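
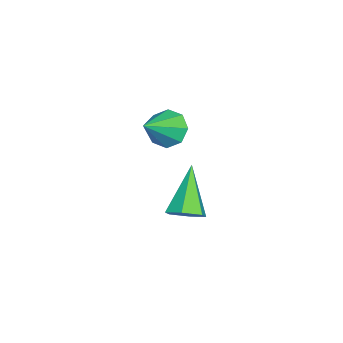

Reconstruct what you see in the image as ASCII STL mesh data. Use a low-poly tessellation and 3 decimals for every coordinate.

solid 
facet normal 0.681 0.089 -0.727
outer loop
vertex 0.112 -1.733 -4.235
vertex -0.406 -1.74 -4.721
vertex -0.189 -1.124 -4.442
endloop
endfacet
facet normal 0.372 0.458 0.807
outer loop
vertex 0.112 -1.733 -4.235
vertex -0.189 -1.124 -4.442
vertex -1.774 -1.92 -3.259
endloop
endfacet
facet normal 0.681 0.089 -0.727
outer loop
vertex -0.189 -1.124 -4.442
vertex -0.406 -1.74 -4.721
vertex -0.707 -1.131 -4.928
endloop
endfacet
facet normal -0.265 0.926 0.269
outer loop
vertex -0.189 -1.124 -4.442
vertex -0.707 -1.131 -4.928
vertex -1.774 -1.92 -3.259
endloop
endfacet
facet normal 0.680 0.089 -0.728
outer loop
vertex -0.707 -1.131 -4.928
vertex -0.406 -1.74 -4.721
vertex -0.924 -1.747 -5.206
endloop
endfacet
facet normal -0.836 0.442 -0.326
outer loop
vertex -0.707 -1.131 -4.928
vertex -0.924 -1.747 -5.206
vertex -1.774 -1.92 -3.259
endloop
endfacet
facet normal 0.680 0.090 -0.728
outer loop
vertex -0.924 -1.747 -5.206
vertex -0.406 -1.74 -4.721
vertex -0.623 -2.356 -5.0
endloop
endfacet
facet normal -0.771 -0.510 -0.382
outer loop
vertex -0.924 -1.747 -5.206
vertex -0.623 -2.356 -5.0
vertex -1.774 -1.92 -3.259
endloop
endfacet
facet normal 0.681 0.089 -0.727
outer loop
vertex -0.623 -2.356 -5.0
vertex -0.406 -1.74 -4.721
vertex -0.105 -2.349 -4.514
endloop
endfacet
facet normal -0.134 -0.979 0.157
outer loop
vertex -0.623 -2.356 -5.0
vertex -0.105 -2.349 -4.514
vertex -1.774 -1.92 -3.259
endloop
endfacet
facet normal 0.681 0.089 -0.727
outer loop
vertex -0.105 -2.349 -4.514
vertex -0.406 -1.74 -4.721
vertex 0.112 -1.733 -4.235
endloop
endfacet
facet normal 0.438 -0.494 0.751
outer loop
vertex -0.105 -2.349 -4.514
vertex 0.112 -1.733 -4.235
vertex -1.774 -1.92 -3.259
endloop
endfacet
facet normal -0.774 0.302 -0.556
outer loop
vertex 0.05 -2.244 -1.224
vertex -0.417 -2.355 -0.634
vertex -0.004 -1.77 -0.891
endloop
endfacet
facet normal 0.896 0.319 -0.308
outer loop
vertex 0.05 -2.244 -1.224
vertex -0.004 -1.77 -0.891
vertex 0.737 -2.805 0.194
endloop
endfacet
facet normal -0.774 0.302 -0.556
outer loop
vertex -0.004 -1.77 -0.891
vertex -0.417 -2.355 -0.634
vertex -0.3 -1.639 -0.408
endloop
endfacet
facet normal 0.670 0.709 0.219
outer loop
vertex -0.004 -1.77 -0.891
vertex -0.3 -1.639 -0.408
vertex 0.737 -2.805 0.194
endloop
endfacet
facet normal -0.774 0.302 -0.556
outer loop
vertex -0.3 -1.639 -0.408
vertex -0.417 -2.355 -0.634
vertex -0.664 -1.926 -0.057
endloop
endfacet
facet normal 0.247 0.609 0.754
outer loop
vertex -0.3 -1.639 -0.408
vertex -0.664 -1.926 -0.057
vertex 0.737 -2.805 0.194
endloop
endfacet
facet normal -0.774 0.302 -0.556
outer loop
vertex -0.664 -1.926 -0.057
vertex -0.417 -2.355 -0.634
vertex -0.883 -2.465 -0.045
endloop
endfacet
facet normal -0.130 0.075 0.989
outer loop
vertex -0.664 -1.926 -0.057
vertex -0.883 -2.465 -0.045
vertex 0.737 -2.805 0.194
endloop
endfacet
facet normal -0.774 0.302 -0.556
outer loop
vertex -0.883 -2.465 -0.045
vertex -0.417 -2.355 -0.634
vertex -0.829 -2.939 -0.378
endloop
endfacet
facet normal -0.236 -0.576 0.782
outer loop
vertex -0.883 -2.465 -0.045
vertex -0.829 -2.939 -0.378
vertex 0.737 -2.805 0.194
endloop
endfacet
facet normal -0.774 0.303 -0.556
outer loop
vertex -0.829 -2.939 -0.378
vertex -0.417 -2.355 -0.634
vertex -0.534 -3.071 -0.861
endloop
endfacet
facet normal -0.011 -0.966 0.257
outer loop
vertex -0.829 -2.939 -0.378
vertex -0.534 -3.071 -0.861
vertex 0.737 -2.805 0.194
endloop
endfacet
facet normal -0.773 0.303 -0.557
outer loop
vertex -0.534 -3.071 -0.861
vertex -0.417 -2.355 -0.634
vertex -0.169 -2.783 -1.211
endloop
endfacet
facet normal 0.414 -0.866 -0.281
outer loop
vertex -0.534 -3.071 -0.861
vertex -0.169 -2.783 -1.211
vertex 0.737 -2.805 0.194
endloop
endfacet
facet normal -0.774 0.301 -0.556
outer loop
vertex -0.169 -2.783 -1.211
vertex -0.417 -2.355 -0.634
vertex 0.05 -2.244 -1.224
endloop
endfacet
facet normal 0.790 -0.333 -0.515
outer loop
vertex -0.169 -2.783 -1.211
vertex 0.05 -2.244 -1.224
vertex 0.737 -2.805 0.194
endloop
endfacet

endsolid


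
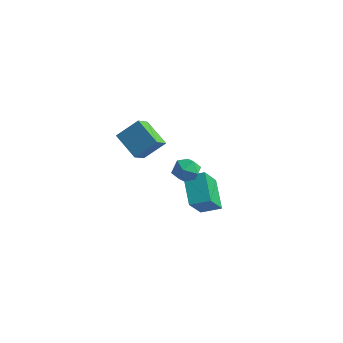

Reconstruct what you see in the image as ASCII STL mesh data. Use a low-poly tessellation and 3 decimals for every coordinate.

solid 
facet normal -0.641 0.361 0.677
outer loop
vertex -3.562 2.265 -2.303
vertex -2.747 3.019 -1.934
vertex -4.235 3.674 -3.692
endloop
endfacet
facet normal -0.697 -0.644 -0.315
outer loop
vertex -2.973 2.961 -5.026
vertex -3.562 2.265 -2.303
vertex -4.235 3.674 -3.692
endloop
endfacet
facet normal -0.641 0.362 0.677
outer loop
vertex -4.235 3.674 -3.692
vertex -2.747 3.019 -1.934
vertex -3.42 4.427 -3.323
endloop
endfacet
facet normal -0.322 0.674 -0.665
outer loop
vertex -3.42 4.427 -3.323
vertex -2.973 2.961 -5.026
vertex -4.235 3.674 -3.692
endloop
endfacet
facet normal 0.322 -0.674 0.665
outer loop
vertex -3.562 2.265 -2.303
vertex -1.485 2.306 -3.268
vertex -2.747 3.019 -1.934
endloop
endfacet
facet normal -0.697 -0.644 -0.315
outer loop
vertex -2.3 1.553 -3.637
vertex -3.562 2.265 -2.303
vertex -2.973 2.961 -5.026
endloop
endfacet
facet normal 0.322 -0.674 0.665
outer loop
vertex -2.3 1.553 -3.637
vertex -1.485 2.306 -3.268
vertex -3.562 2.265 -2.303
endloop
endfacet
facet normal 0.697 0.644 0.315
outer loop
vertex -2.747 3.019 -1.934
vertex -1.485 2.306 -3.268
vertex -3.42 4.427 -3.323
endloop
endfacet
facet normal -0.322 0.674 -0.665
outer loop
vertex -2.158 3.715 -4.657
vertex -2.973 2.961 -5.026
vertex -3.42 4.427 -3.323
endloop
endfacet
facet normal 0.697 0.644 0.316
outer loop
vertex -3.42 4.427 -3.323
vertex -1.485 2.306 -3.268
vertex -2.158 3.715 -4.657
endloop
endfacet
facet normal 0.641 -0.362 -0.677
outer loop
vertex -2.158 3.715 -4.657
vertex -2.3 1.553 -3.637
vertex -2.973 2.961 -5.026
endloop
endfacet
facet normal 0.641 -0.362 -0.677
outer loop
vertex -1.485 2.306 -3.268
vertex -2.3 1.553 -3.637
vertex -2.158 3.715 -4.657
endloop
endfacet
facet normal -0.850 0.525 0.040
outer loop
vertex -2.986 2.161 -1.561
vertex -3.376 1.502 -1.188
vertex -2.989 2.092 -0.712
endloop
endfacet
facet normal -0.282 0.956 0.077
outer loop
vertex -2.986 2.161 -1.561
vertex -2.989 2.092 -0.712
vertex -2.28 2.334 -1.118
endloop
endfacet
facet normal 0.111 0.853 -0.510
outer loop
vertex -2.986 2.161 -1.561
vertex -2.28 2.334 -1.118
vertex -2.229 1.893 -1.845
endloop
endfacet
facet normal -0.214 0.358 -0.909
outer loop
vertex -2.986 2.161 -1.561
vertex -2.229 1.893 -1.845
vertex -2.907 1.378 -1.888
endloop
endfacet
facet normal -0.808 0.156 -0.569
outer loop
vertex -2.986 2.161 -1.561
vertex -2.907 1.378 -1.888
vertex -3.376 1.502 -1.188
endloop
endfacet
facet normal 0.108 0.760 0.641
outer loop
vertex -2.28 2.334 -1.118
vertex -2.989 2.092 -0.712
vertex -2.233 1.782 -0.472
endloop
endfacet
facet normal -0.811 0.062 0.582
outer loop
vertex -2.989 2.092 -0.712
vertex -3.376 1.502 -1.188
vertex -2.911 1.267 -0.515
endloop
endfacet
facet normal -0.743 -0.535 -0.403
outer loop
vertex -3.376 1.502 -1.188
vertex -2.907 1.378 -1.888
vertex -2.86 0.826 -1.242
endloop
endfacet
facet normal 0.218 -0.207 -0.954
outer loop
vertex -2.907 1.378 -1.888
vertex -2.229 1.893 -1.845
vertex -2.151 1.068 -1.648
endloop
endfacet
facet normal 0.744 0.593 -0.307
outer loop
vertex -2.229 1.893 -1.845
vertex -2.28 2.334 -1.118
vertex -1.764 1.658 -1.172
endloop
endfacet
facet normal 0.214 -0.358 0.909
outer loop
vertex -2.154 0.999 -0.799
vertex -2.233 1.782 -0.472
vertex -2.911 1.267 -0.515
endloop
endfacet
facet normal -0.111 -0.853 0.510
outer loop
vertex -2.154 0.999 -0.799
vertex -2.911 1.267 -0.515
vertex -2.86 0.826 -1.242
endloop
endfacet
facet normal 0.282 -0.956 -0.077
outer loop
vertex -2.154 0.999 -0.799
vertex -2.86 0.826 -1.242
vertex -2.151 1.068 -1.648
endloop
endfacet
facet normal 0.850 -0.525 -0.040
outer loop
vertex -2.154 0.999 -0.799
vertex -2.151 1.068 -1.648
vertex -1.764 1.658 -1.172
endloop
endfacet
facet normal 0.808 -0.156 0.569
outer loop
vertex -2.154 0.999 -0.799
vertex -1.764 1.658 -1.172
vertex -2.233 1.782 -0.472
endloop
endfacet
facet normal -0.218 0.207 0.954
outer loop
vertex -2.911 1.267 -0.515
vertex -2.233 1.782 -0.472
vertex -2.989 2.092 -0.712
endloop
endfacet
facet normal -0.744 -0.593 0.307
outer loop
vertex -2.86 0.826 -1.242
vertex -2.911 1.267 -0.515
vertex -3.376 1.502 -1.188
endloop
endfacet
facet normal -0.108 -0.760 -0.641
outer loop
vertex -2.151 1.068 -1.648
vertex -2.86 0.826 -1.242
vertex -2.907 1.378 -1.888
endloop
endfacet
facet normal 0.811 -0.062 -0.582
outer loop
vertex -1.764 1.658 -1.172
vertex -2.151 1.068 -1.648
vertex -2.229 1.893 -1.845
endloop
endfacet
facet normal 0.743 0.535 0.403
outer loop
vertex -2.233 1.782 -0.472
vertex -1.764 1.658 -1.172
vertex -2.28 2.334 -1.118
endloop
endfacet
facet normal -0.465 -0.560 -0.686
outer loop
vertex -1.736 -2.517 1.514
vertex -3.162 -2.511 2.475
vertex -2.059 -1.655 1.029
endloop
endfacet
facet normal 0.830 -0.003 -0.558
outer loop
vertex -1.358 -0.809 2.065
vertex -1.736 -2.517 1.514
vertex -2.059 -1.655 1.029
endloop
endfacet
facet normal -0.465 -0.560 -0.686
outer loop
vertex -2.059 -1.655 1.029
vertex -3.162 -2.511 2.475
vertex -3.485 -1.649 1.99
endloop
endfacet
facet normal -0.311 0.828 -0.466
outer loop
vertex -3.485 -1.649 1.99
vertex -1.358 -0.809 2.065
vertex -2.059 -1.655 1.029
endloop
endfacet
facet normal 0.311 -0.828 0.466
outer loop
vertex -1.736 -2.517 1.514
vertex -2.461 -1.665 3.511
vertex -3.162 -2.511 2.475
endloop
endfacet
facet normal 0.830 -0.003 -0.558
outer loop
vertex -1.035 -1.671 2.55
vertex -1.736 -2.517 1.514
vertex -1.358 -0.809 2.065
endloop
endfacet
facet normal 0.311 -0.828 0.466
outer loop
vertex -1.035 -1.671 2.55
vertex -2.461 -1.665 3.511
vertex -1.736 -2.517 1.514
endloop
endfacet
facet normal -0.830 0.003 0.558
outer loop
vertex -3.162 -2.511 2.475
vertex -2.461 -1.665 3.511
vertex -3.485 -1.649 1.99
endloop
endfacet
facet normal -0.311 0.828 -0.466
outer loop
vertex -2.784 -0.803 3.026
vertex -1.358 -0.809 2.065
vertex -3.485 -1.649 1.99
endloop
endfacet
facet normal -0.830 0.003 0.558
outer loop
vertex -3.485 -1.649 1.99
vertex -2.461 -1.665 3.511
vertex -2.784 -0.803 3.026
endloop
endfacet
facet normal 0.465 0.560 0.686
outer loop
vertex -2.784 -0.803 3.026
vertex -1.035 -1.671 2.55
vertex -1.358 -0.809 2.065
endloop
endfacet
facet normal 0.465 0.560 0.686
outer loop
vertex -2.461 -1.665 3.511
vertex -1.035 -1.671 2.55
vertex -2.784 -0.803 3.026
endloop
endfacet

endsolid


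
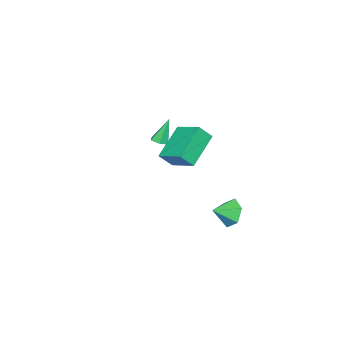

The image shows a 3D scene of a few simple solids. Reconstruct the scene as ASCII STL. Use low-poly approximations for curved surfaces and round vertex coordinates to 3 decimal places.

solid 
facet normal 0.350 -0.151 -0.925
outer loop
vertex -1.515 -3.304 0.794
vertex -1.941 -3.041 0.59
vertex -1.491 -2.77 0.716
endloop
endfacet
facet normal 0.801 0.051 0.597
outer loop
vertex -1.515 -3.304 0.794
vertex -1.491 -2.77 0.716
vertex -2.499 -2.799 2.07
endloop
endfacet
facet normal 0.350 -0.151 -0.925
outer loop
vertex -1.491 -2.77 0.716
vertex -1.941 -3.041 0.59
vertex -1.917 -2.508 0.512
endloop
endfacet
facet normal 0.388 0.869 0.307
outer loop
vertex -1.491 -2.77 0.716
vertex -1.917 -2.508 0.512
vertex -2.499 -2.799 2.07
endloop
endfacet
facet normal 0.351 -0.151 -0.924
outer loop
vertex -1.917 -2.508 0.512
vertex -1.941 -3.041 0.59
vertex -2.366 -2.779 0.386
endloop
endfacet
facet normal -0.510 0.859 -0.030
outer loop
vertex -1.917 -2.508 0.512
vertex -2.366 -2.779 0.386
vertex -2.499 -2.799 2.07
endloop
endfacet
facet normal 0.350 -0.152 -0.924
outer loop
vertex -2.366 -2.779 0.386
vertex -1.941 -3.041 0.59
vertex -2.39 -3.313 0.465
endloop
endfacet
facet normal -0.996 0.033 -0.078
outer loop
vertex -2.366 -2.779 0.386
vertex -2.39 -3.313 0.465
vertex -2.499 -2.799 2.07
endloop
endfacet
facet normal 0.350 -0.152 -0.924
outer loop
vertex -2.39 -3.313 0.465
vertex -1.941 -3.041 0.59
vertex -1.965 -3.575 0.669
endloop
endfacet
facet normal -0.584 -0.783 0.211
outer loop
vertex -2.39 -3.313 0.465
vertex -1.965 -3.575 0.669
vertex -2.499 -2.799 2.07
endloop
endfacet
facet normal 0.349 -0.152 -0.925
outer loop
vertex -1.965 -3.575 0.669
vertex -1.941 -3.041 0.59
vertex -1.515 -3.304 0.794
endloop
endfacet
facet normal 0.314 -0.775 0.549
outer loop
vertex -1.965 -3.575 0.669
vertex -1.515 -3.304 0.794
vertex -2.499 -2.799 2.07
endloop
endfacet
facet normal -0.762 0.495 -0.417
outer loop
vertex -0.382 2.026 -3.465
vertex -0.856 1.979 -2.654
vertex -0.288 2.709 -2.826
endloop
endfacet
facet normal 0.960 0.108 -0.257
outer loop
vertex -0.382 2.026 -3.465
vertex -0.288 2.709 -2.826
vertex 0.036 1.401 -2.166
endloop
endfacet
facet normal -0.762 0.495 -0.417
outer loop
vertex -0.288 2.709 -2.826
vertex -0.856 1.979 -2.654
vertex -0.762 2.663 -2.015
endloop
endfacet
facet normal 0.769 0.429 0.474
outer loop
vertex -0.288 2.709 -2.826
vertex -0.762 2.663 -2.015
vertex 0.036 1.401 -2.166
endloop
endfacet
facet normal -0.762 0.495 -0.417
outer loop
vertex -0.762 2.663 -2.015
vertex -0.856 1.979 -2.654
vertex -1.33 1.933 -1.843
endloop
endfacet
facet normal 0.244 0.038 0.969
outer loop
vertex -0.762 2.663 -2.015
vertex -1.33 1.933 -1.843
vertex 0.036 1.401 -2.166
endloop
endfacet
facet normal -0.762 0.494 -0.418
outer loop
vertex -1.33 1.933 -1.843
vertex -0.856 1.979 -2.654
vertex -1.423 1.25 -2.482
endloop
endfacet
facet normal -0.089 -0.674 0.733
outer loop
vertex -1.33 1.933 -1.843
vertex -1.423 1.25 -2.482
vertex 0.036 1.401 -2.166
endloop
endfacet
facet normal -0.763 0.495 -0.417
outer loop
vertex -1.423 1.25 -2.482
vertex -0.856 1.979 -2.654
vertex -0.95 1.296 -3.293
endloop
endfacet
facet normal 0.102 -0.995 0.003
outer loop
vertex -1.423 1.25 -2.482
vertex -0.95 1.296 -3.293
vertex 0.036 1.401 -2.166
endloop
endfacet
facet normal -0.762 0.495 -0.417
outer loop
vertex -0.95 1.296 -3.293
vertex -0.856 1.979 -2.654
vertex -0.382 2.026 -3.465
endloop
endfacet
facet normal 0.627 -0.604 -0.492
outer loop
vertex -0.95 1.296 -3.293
vertex -0.382 2.026 -3.465
vertex 0.036 1.401 -2.166
endloop
endfacet
facet normal -0.492 0.457 -0.741
outer loop
vertex 1.408 2.171 4.283
vertex 3.199 2.2 3.113
vertex 1.01 0.695 3.636
endloop
endfacet
facet normal -0.837 -0.014 0.546
outer loop
vertex 1.521 0.22 4.407
vertex 1.408 2.171 4.283
vertex 1.01 0.695 3.636
endloop
endfacet
facet normal -0.492 0.457 -0.741
outer loop
vertex 1.01 0.695 3.636
vertex 3.199 2.2 3.113
vertex 2.801 0.724 2.466
endloop
endfacet
facet normal -0.240 -0.889 -0.389
outer loop
vertex 2.801 0.724 2.466
vertex 1.521 0.22 4.407
vertex 1.01 0.695 3.636
endloop
endfacet
facet normal 0.240 0.889 0.389
outer loop
vertex 1.408 2.171 4.283
vertex 3.71 1.725 3.884
vertex 3.199 2.2 3.113
endloop
endfacet
facet normal -0.837 -0.014 0.546
outer loop
vertex 1.919 1.696 5.054
vertex 1.408 2.171 4.283
vertex 1.521 0.22 4.407
endloop
endfacet
facet normal 0.240 0.889 0.389
outer loop
vertex 1.919 1.696 5.054
vertex 3.71 1.725 3.884
vertex 1.408 2.171 4.283
endloop
endfacet
facet normal 0.837 0.014 -0.546
outer loop
vertex 3.199 2.2 3.113
vertex 3.71 1.725 3.884
vertex 2.801 0.724 2.466
endloop
endfacet
facet normal -0.240 -0.889 -0.389
outer loop
vertex 3.312 0.249 3.237
vertex 1.521 0.22 4.407
vertex 2.801 0.724 2.466
endloop
endfacet
facet normal 0.837 0.014 -0.546
outer loop
vertex 2.801 0.724 2.466
vertex 3.71 1.725 3.884
vertex 3.312 0.249 3.237
endloop
endfacet
facet normal 0.492 -0.457 0.741
outer loop
vertex 3.312 0.249 3.237
vertex 1.919 1.696 5.054
vertex 1.521 0.22 4.407
endloop
endfacet
facet normal 0.492 -0.457 0.741
outer loop
vertex 3.71 1.725 3.884
vertex 1.919 1.696 5.054
vertex 3.312 0.249 3.237
endloop
endfacet

endsolid


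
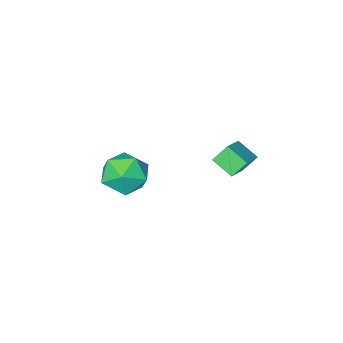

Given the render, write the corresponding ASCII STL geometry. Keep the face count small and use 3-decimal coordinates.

solid 
facet normal -0.716 -0.517 -0.468
outer loop
vertex 0.776 1.69 1.616
vertex 0.499 2.465 1.184
vertex 1.281 1.535 1.015
endloop
endfacet
facet normal 0.298 -0.834 0.465
outer loop
vertex 2.141 2.155 1.576
vertex 0.776 1.69 1.616
vertex 1.281 1.535 1.015
endloop
endfacet
facet normal -0.717 -0.517 -0.468
outer loop
vertex 1.281 1.535 1.015
vertex 0.499 2.465 1.184
vertex 1.004 2.31 0.582
endloop
endfacet
facet normal 0.630 -0.195 -0.751
outer loop
vertex 1.004 2.31 0.582
vertex 2.141 2.155 1.576
vertex 1.281 1.535 1.015
endloop
endfacet
facet normal -0.630 0.194 0.752
outer loop
vertex 0.776 1.69 1.616
vertex 1.359 3.085 1.745
vertex 0.499 2.465 1.184
endloop
endfacet
facet normal 0.298 -0.834 0.464
outer loop
vertex 1.636 2.31 2.178
vertex 0.776 1.69 1.616
vertex 2.141 2.155 1.576
endloop
endfacet
facet normal -0.631 0.194 0.751
outer loop
vertex 1.636 2.31 2.178
vertex 1.359 3.085 1.745
vertex 0.776 1.69 1.616
endloop
endfacet
facet normal -0.298 0.834 -0.465
outer loop
vertex 0.499 2.465 1.184
vertex 1.359 3.085 1.745
vertex 1.004 2.31 0.582
endloop
endfacet
facet normal 0.631 -0.194 -0.752
outer loop
vertex 1.864 2.93 1.144
vertex 2.141 2.155 1.576
vertex 1.004 2.31 0.582
endloop
endfacet
facet normal -0.297 0.834 -0.465
outer loop
vertex 1.004 2.31 0.582
vertex 1.359 3.085 1.745
vertex 1.864 2.93 1.144
endloop
endfacet
facet normal 0.717 0.517 0.468
outer loop
vertex 1.864 2.93 1.144
vertex 1.636 2.31 2.178
vertex 2.141 2.155 1.576
endloop
endfacet
facet normal 0.716 0.518 0.468
outer loop
vertex 1.359 3.085 1.745
vertex 1.636 2.31 2.178
vertex 1.864 2.93 1.144
endloop
endfacet
facet normal -0.734 0.482 0.478
outer loop
vertex 2.811 -1.001 -1.638
vertex 2.245 -1.836 -1.665
vertex 2.863 -1.669 -0.884
endloop
endfacet
facet normal -0.095 0.742 0.664
outer loop
vertex 2.811 -1.001 -1.638
vertex 2.863 -1.669 -0.884
vertex 3.706 -1.243 -1.239
endloop
endfacet
facet normal 0.230 0.970 0.072
outer loop
vertex 2.811 -1.001 -1.638
vertex 3.706 -1.243 -1.239
vertex 3.61 -1.146 -2.239
endloop
endfacet
facet normal -0.207 0.852 -0.480
outer loop
vertex 2.811 -1.001 -1.638
vertex 3.61 -1.146 -2.239
vertex 2.707 -1.513 -2.502
endloop
endfacet
facet normal -0.802 0.551 -0.230
outer loop
vertex 2.811 -1.001 -1.638
vertex 2.707 -1.513 -2.502
vertex 2.245 -1.836 -1.665
endloop
endfacet
facet normal 0.289 0.206 0.935
outer loop
vertex 3.706 -1.243 -1.239
vertex 2.863 -1.669 -0.884
vertex 3.693 -2.227 -1.018
endloop
endfacet
facet normal -0.743 -0.213 0.634
outer loop
vertex 2.863 -1.669 -0.884
vertex 2.245 -1.836 -1.665
vertex 2.79 -2.594 -1.281
endloop
endfacet
facet normal -0.853 -0.103 -0.511
outer loop
vertex 2.245 -1.836 -1.665
vertex 2.707 -1.513 -2.502
vertex 2.694 -2.497 -2.281
endloop
endfacet
facet normal 0.111 0.385 -0.916
outer loop
vertex 2.707 -1.513 -2.502
vertex 3.61 -1.146 -2.239
vertex 3.537 -2.071 -2.636
endloop
endfacet
facet normal 0.817 0.576 -0.023
outer loop
vertex 3.61 -1.146 -2.239
vertex 3.706 -1.243 -1.239
vertex 4.155 -1.904 -1.855
endloop
endfacet
facet normal 0.207 -0.852 0.480
outer loop
vertex 3.589 -2.739 -1.882
vertex 3.693 -2.227 -1.018
vertex 2.79 -2.594 -1.281
endloop
endfacet
facet normal -0.230 -0.970 -0.072
outer loop
vertex 3.589 -2.739 -1.882
vertex 2.79 -2.594 -1.281
vertex 2.694 -2.497 -2.281
endloop
endfacet
facet normal 0.095 -0.742 -0.664
outer loop
vertex 3.589 -2.739 -1.882
vertex 2.694 -2.497 -2.281
vertex 3.537 -2.071 -2.636
endloop
endfacet
facet normal 0.734 -0.482 -0.478
outer loop
vertex 3.589 -2.739 -1.882
vertex 3.537 -2.071 -2.636
vertex 4.155 -1.904 -1.855
endloop
endfacet
facet normal 0.802 -0.551 0.230
outer loop
vertex 3.589 -2.739 -1.882
vertex 4.155 -1.904 -1.855
vertex 3.693 -2.227 -1.018
endloop
endfacet
facet normal -0.111 -0.385 0.916
outer loop
vertex 2.79 -2.594 -1.281
vertex 3.693 -2.227 -1.018
vertex 2.863 -1.669 -0.884
endloop
endfacet
facet normal -0.817 -0.576 0.023
outer loop
vertex 2.694 -2.497 -2.281
vertex 2.79 -2.594 -1.281
vertex 2.245 -1.836 -1.665
endloop
endfacet
facet normal -0.289 -0.206 -0.935
outer loop
vertex 3.537 -2.071 -2.636
vertex 2.694 -2.497 -2.281
vertex 2.707 -1.513 -2.502
endloop
endfacet
facet normal 0.743 0.213 -0.634
outer loop
vertex 4.155 -1.904 -1.855
vertex 3.537 -2.071 -2.636
vertex 3.61 -1.146 -2.239
endloop
endfacet
facet normal 0.853 0.103 0.511
outer loop
vertex 3.693 -2.227 -1.018
vertex 4.155 -1.904 -1.855
vertex 3.706 -1.243 -1.239
endloop
endfacet

endsolid


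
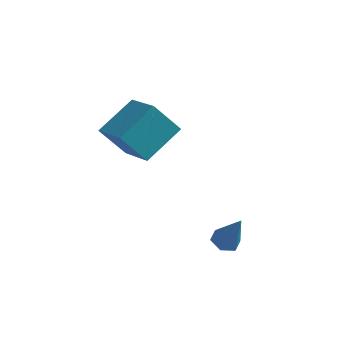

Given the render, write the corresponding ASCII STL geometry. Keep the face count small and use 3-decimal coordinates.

solid 
facet normal -0.708 0.606 -0.363
outer loop
vertex -3.771 -0.214 2.537
vertex -2.74 0.165 1.161
vertex -4.605 -1.83 1.466
endloop
endfacet
facet normal -0.586 -0.215 0.781
outer loop
vertex -3.14 -3.085 2.219
vertex -3.771 -0.214 2.537
vertex -4.605 -1.83 1.466
endloop
endfacet
facet normal -0.708 0.606 -0.364
outer loop
vertex -4.605 -1.83 1.466
vertex -2.74 0.165 1.161
vertex -3.574 -1.451 0.091
endloop
endfacet
facet normal -0.395 -0.766 -0.507
outer loop
vertex -3.574 -1.451 0.091
vertex -3.14 -3.085 2.219
vertex -4.605 -1.83 1.466
endloop
endfacet
facet normal 0.395 0.766 0.507
outer loop
vertex -3.771 -0.214 2.537
vertex -1.275 -1.09 1.914
vertex -2.74 0.165 1.161
endloop
endfacet
facet normal -0.586 -0.215 0.782
outer loop
vertex -2.306 -1.469 3.289
vertex -3.771 -0.214 2.537
vertex -3.14 -3.085 2.219
endloop
endfacet
facet normal 0.395 0.766 0.507
outer loop
vertex -2.306 -1.469 3.289
vertex -1.275 -1.09 1.914
vertex -3.771 -0.214 2.537
endloop
endfacet
facet normal 0.586 0.215 -0.781
outer loop
vertex -2.74 0.165 1.161
vertex -1.275 -1.09 1.914
vertex -3.574 -1.451 0.091
endloop
endfacet
facet normal -0.396 -0.766 -0.507
outer loop
vertex -2.109 -2.706 0.843
vertex -3.14 -3.085 2.219
vertex -3.574 -1.451 0.091
endloop
endfacet
facet normal 0.586 0.216 -0.781
outer loop
vertex -3.574 -1.451 0.091
vertex -1.275 -1.09 1.914
vertex -2.109 -2.706 0.843
endloop
endfacet
facet normal 0.708 -0.606 0.363
outer loop
vertex -2.109 -2.706 0.843
vertex -2.306 -1.469 3.289
vertex -3.14 -3.085 2.219
endloop
endfacet
facet normal 0.708 -0.606 0.363
outer loop
vertex -1.275 -1.09 1.914
vertex -2.306 -1.469 3.289
vertex -2.109 -2.706 0.843
endloop
endfacet
facet normal -0.411 0.139 -0.901
outer loop
vertex 1.748 -2.853 -3.554
vertex 1.216 -2.584 -3.27
vertex 1.727 -2.203 -3.444
endloop
endfacet
facet normal 0.992 0.051 -0.112
outer loop
vertex 1.748 -2.853 -3.554
vertex 1.727 -2.203 -3.444
vertex 1.964 -2.836 -1.63
endloop
endfacet
facet normal -0.411 0.139 -0.901
outer loop
vertex 1.727 -2.203 -3.444
vertex 1.216 -2.584 -3.27
vertex 1.195 -1.934 -3.16
endloop
endfacet
facet normal 0.530 0.820 0.217
outer loop
vertex 1.727 -2.203 -3.444
vertex 1.195 -1.934 -3.16
vertex 1.964 -2.836 -1.63
endloop
endfacet
facet normal -0.410 0.139 -0.901
outer loop
vertex 1.195 -1.934 -3.16
vertex 1.216 -2.584 -3.27
vertex 0.685 -2.315 -2.987
endloop
endfacet
facet normal -0.339 0.726 0.598
outer loop
vertex 1.195 -1.934 -3.16
vertex 0.685 -2.315 -2.987
vertex 1.964 -2.836 -1.63
endloop
endfacet
facet normal -0.411 0.138 -0.901
outer loop
vertex 0.685 -2.315 -2.987
vertex 1.216 -2.584 -3.27
vertex 0.706 -2.965 -3.096
endloop
endfacet
facet normal -0.746 -0.133 0.652
outer loop
vertex 0.685 -2.315 -2.987
vertex 0.706 -2.965 -3.096
vertex 1.964 -2.836 -1.63
endloop
endfacet
facet normal -0.411 0.139 -0.901
outer loop
vertex 0.706 -2.965 -3.096
vertex 1.216 -2.584 -3.27
vertex 1.238 -3.234 -3.38
endloop
endfacet
facet normal -0.284 -0.903 0.323
outer loop
vertex 0.706 -2.965 -3.096
vertex 1.238 -3.234 -3.38
vertex 1.964 -2.836 -1.63
endloop
endfacet
facet normal -0.411 0.139 -0.901
outer loop
vertex 1.238 -3.234 -3.38
vertex 1.216 -2.584 -3.27
vertex 1.748 -2.853 -3.554
endloop
endfacet
facet normal 0.585 -0.809 -0.058
outer loop
vertex 1.238 -3.234 -3.38
vertex 1.748 -2.853 -3.554
vertex 1.964 -2.836 -1.63
endloop
endfacet

endsolid


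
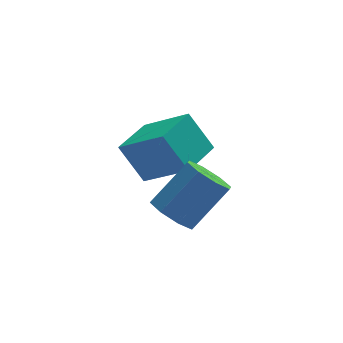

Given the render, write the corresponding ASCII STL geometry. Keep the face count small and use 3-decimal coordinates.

solid 
facet normal -0.714 -0.700 -0.001
outer loop
vertex -0.511 -0.808 3.91
vertex -1.174 -0.134 5.238
vertex -1.679 0.385 2.721
endloop
endfacet
facet normal 0.406 -0.414 -0.815
outer loop
vertex -0.486 1.554 2.722
vertex -0.511 -0.808 3.91
vertex -1.679 0.385 2.721
endloop
endfacet
facet normal -0.714 -0.700 -0.001
outer loop
vertex -1.679 0.385 2.721
vertex -1.174 -0.134 5.238
vertex -2.342 1.06 4.048
endloop
endfacet
facet normal -0.570 0.582 -0.581
outer loop
vertex -2.342 1.06 4.048
vertex -0.486 1.554 2.722
vertex -1.679 0.385 2.721
endloop
endfacet
facet normal 0.570 -0.582 0.580
outer loop
vertex -0.511 -0.808 3.91
vertex 0.019 1.035 5.239
vertex -1.174 -0.134 5.238
endloop
endfacet
facet normal 0.407 -0.414 -0.814
outer loop
vertex 0.682 0.36 3.912
vertex -0.511 -0.808 3.91
vertex -0.486 1.554 2.722
endloop
endfacet
facet normal 0.569 -0.582 0.581
outer loop
vertex 0.682 0.36 3.912
vertex 0.019 1.035 5.239
vertex -0.511 -0.808 3.91
endloop
endfacet
facet normal -0.406 0.414 0.814
outer loop
vertex -1.174 -0.134 5.238
vertex 0.019 1.035 5.239
vertex -2.342 1.06 4.048
endloop
endfacet
facet normal -0.569 0.583 -0.580
outer loop
vertex -1.149 2.228 4.05
vertex -0.486 1.554 2.722
vertex -2.342 1.06 4.048
endloop
endfacet
facet normal -0.407 0.414 0.815
outer loop
vertex -2.342 1.06 4.048
vertex 0.019 1.035 5.239
vertex -1.149 2.228 4.05
endloop
endfacet
facet normal 0.714 0.700 0.001
outer loop
vertex -1.149 2.228 4.05
vertex 0.682 0.36 3.912
vertex -0.486 1.554 2.722
endloop
endfacet
facet normal 0.714 0.700 0.001
outer loop
vertex 0.019 1.035 5.239
vertex 0.682 0.36 3.912
vertex -1.149 2.228 4.05
endloop
endfacet
facet normal -0.684 -0.193 -0.704
outer loop
vertex -0.996 -1.833 2.537
vertex -1.486 -2.275 3.134
vertex -1.441 -1.43 2.859
endloop
endfacet
facet normal 0.325 0.783 -0.530
outer loop
vertex -0.996 -1.833 2.537
vertex -1.441 -1.43 2.859
vertex 0.316 -1.463 3.889
endloop
endfacet
facet normal 0.325 0.783 -0.530
outer loop
vertex 0.316 -1.463 3.889
vertex -1.441 -1.43 2.859
vertex -0.129 -1.06 4.211
endloop
endfacet
facet normal 0.684 0.193 0.704
outer loop
vertex 0.316 -1.463 3.889
vertex -0.129 -1.06 4.211
vertex -0.174 -1.905 4.486
endloop
endfacet
facet normal -0.683 -0.193 -0.704
outer loop
vertex -1.441 -1.43 2.859
vertex -1.486 -2.275 3.134
vertex -1.913 -1.522 3.342
endloop
endfacet
facet normal -0.232 0.972 -0.041
outer loop
vertex -1.441 -1.43 2.859
vertex -1.913 -1.522 3.342
vertex -0.129 -1.06 4.211
endloop
endfacet
facet normal -0.232 0.972 -0.041
outer loop
vertex -0.129 -1.06 4.211
vertex -1.913 -1.522 3.342
vertex -0.6 -1.152 4.694
endloop
endfacet
facet normal 0.684 0.193 0.704
outer loop
vertex -0.129 -1.06 4.211
vertex -0.6 -1.152 4.694
vertex -0.174 -1.905 4.486
endloop
endfacet
facet normal -0.684 -0.193 -0.704
outer loop
vertex -1.913 -1.522 3.342
vertex -1.486 -2.275 3.134
vertex -2.134 -2.055 3.703
endloop
endfacet
facet normal -0.653 0.591 0.473
outer loop
vertex -1.913 -1.522 3.342
vertex -2.134 -2.055 3.703
vertex -0.6 -1.152 4.694
endloop
endfacet
facet normal -0.653 0.592 0.472
outer loop
vertex -0.6 -1.152 4.694
vertex -2.134 -2.055 3.703
vertex -0.822 -1.685 5.055
endloop
endfacet
facet normal 0.684 0.192 0.704
outer loop
vertex -0.6 -1.152 4.694
vertex -0.822 -1.685 5.055
vertex -0.174 -1.905 4.486
endloop
endfacet
facet normal -0.684 -0.193 -0.704
outer loop
vertex -2.134 -2.055 3.703
vertex -1.486 -2.275 3.134
vertex -1.976 -2.717 3.731
endloop
endfacet
facet normal -0.692 -0.135 0.709
outer loop
vertex -2.134 -2.055 3.703
vertex -1.976 -2.717 3.731
vertex -0.822 -1.685 5.055
endloop
endfacet
facet normal -0.692 -0.135 0.709
outer loop
vertex -0.822 -1.685 5.055
vertex -1.976 -2.717 3.731
vertex -0.664 -2.347 5.083
endloop
endfacet
facet normal 0.684 0.193 0.704
outer loop
vertex -0.822 -1.685 5.055
vertex -0.664 -2.347 5.083
vertex -0.174 -1.905 4.486
endloop
endfacet
facet normal -0.684 -0.193 -0.704
outer loop
vertex -1.976 -2.717 3.731
vertex -1.486 -2.275 3.134
vertex -1.531 -3.12 3.409
endloop
endfacet
facet normal -0.325 -0.783 0.530
outer loop
vertex -1.976 -2.717 3.731
vertex -1.531 -3.12 3.409
vertex -0.664 -2.347 5.083
endloop
endfacet
facet normal -0.325 -0.783 0.530
outer loop
vertex -0.664 -2.347 5.083
vertex -1.531 -3.12 3.409
vertex -0.219 -2.75 4.761
endloop
endfacet
facet normal 0.684 0.193 0.704
outer loop
vertex -0.664 -2.347 5.083
vertex -0.219 -2.75 4.761
vertex -0.174 -1.905 4.486
endloop
endfacet
facet normal -0.684 -0.193 -0.704
outer loop
vertex -1.531 -3.12 3.409
vertex -1.486 -2.275 3.134
vertex -1.06 -3.028 2.926
endloop
endfacet
facet normal 0.232 -0.972 0.041
outer loop
vertex -1.531 -3.12 3.409
vertex -1.06 -3.028 2.926
vertex -0.219 -2.75 4.761
endloop
endfacet
facet normal 0.232 -0.972 0.041
outer loop
vertex -0.219 -2.75 4.761
vertex -1.06 -3.028 2.926
vertex 0.253 -2.658 4.278
endloop
endfacet
facet normal 0.683 0.193 0.704
outer loop
vertex -0.219 -2.75 4.761
vertex 0.253 -2.658 4.278
vertex -0.174 -1.905 4.486
endloop
endfacet
facet normal -0.684 -0.192 -0.704
outer loop
vertex -1.06 -3.028 2.926
vertex -1.486 -2.275 3.134
vertex -0.838 -2.495 2.565
endloop
endfacet
facet normal 0.653 -0.592 -0.472
outer loop
vertex -1.06 -3.028 2.926
vertex -0.838 -2.495 2.565
vertex 0.253 -2.658 4.278
endloop
endfacet
facet normal 0.654 -0.591 -0.473
outer loop
vertex 0.253 -2.658 4.278
vertex -0.838 -2.495 2.565
vertex 0.474 -2.125 3.917
endloop
endfacet
facet normal 0.684 0.193 0.704
outer loop
vertex 0.253 -2.658 4.278
vertex 0.474 -2.125 3.917
vertex -0.174 -1.905 4.486
endloop
endfacet
facet normal -0.684 -0.193 -0.704
outer loop
vertex -0.838 -2.495 2.565
vertex -1.486 -2.275 3.134
vertex -0.996 -1.833 2.537
endloop
endfacet
facet normal 0.692 0.135 -0.709
outer loop
vertex -0.838 -2.495 2.565
vertex -0.996 -1.833 2.537
vertex 0.474 -2.125 3.917
endloop
endfacet
facet normal 0.692 0.135 -0.709
outer loop
vertex 0.474 -2.125 3.917
vertex -0.996 -1.833 2.537
vertex 0.316 -1.463 3.889
endloop
endfacet
facet normal 0.684 0.193 0.704
outer loop
vertex 0.474 -2.125 3.917
vertex 0.316 -1.463 3.889
vertex -0.174 -1.905 4.486
endloop
endfacet

endsolid


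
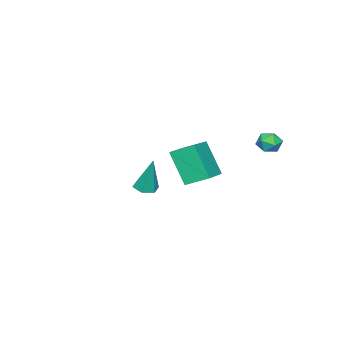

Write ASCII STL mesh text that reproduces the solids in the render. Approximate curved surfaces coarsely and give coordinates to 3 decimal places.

solid 
facet normal -0.564 0.707 -0.426
outer loop
vertex -3.046 3.646 -0.404
vertex -3.636 3.291 -0.212
vertex -3.354 3.78 0.227
endloop
endfacet
facet normal 0.050 0.982 -0.184
outer loop
vertex -3.046 3.646 -0.404
vertex -3.354 3.78 0.227
vertex -2.642 3.735 0.179
endloop
endfacet
facet normal 0.585 0.636 -0.503
outer loop
vertex -3.046 3.646 -0.404
vertex -2.642 3.735 0.179
vertex -2.484 3.219 -0.29
endloop
endfacet
facet normal 0.303 0.148 -0.941
outer loop
vertex -3.046 3.646 -0.404
vertex -2.484 3.219 -0.29
vertex -3.098 2.945 -0.531
endloop
endfacet
facet normal -0.406 0.192 -0.893
outer loop
vertex -3.046 3.646 -0.404
vertex -3.098 2.945 -0.531
vertex -3.636 3.291 -0.212
endloop
endfacet
facet normal 0.089 0.851 0.517
outer loop
vertex -2.642 3.735 0.179
vertex -3.354 3.78 0.227
vertex -2.982 3.435 0.731
endloop
endfacet
facet normal -0.904 0.408 0.127
outer loop
vertex -3.354 3.78 0.227
vertex -3.636 3.291 -0.212
vertex -3.596 3.161 0.49
endloop
endfacet
facet normal -0.648 -0.426 -0.631
outer loop
vertex -3.636 3.291 -0.212
vertex -3.098 2.945 -0.531
vertex -3.438 2.645 0.021
endloop
endfacet
facet normal 0.500 -0.497 -0.709
outer loop
vertex -3.098 2.945 -0.531
vertex -2.484 3.219 -0.29
vertex -2.726 2.6 -0.027
endloop
endfacet
facet normal 0.956 0.293 -0.000
outer loop
vertex -2.484 3.219 -0.29
vertex -2.642 3.735 0.179
vertex -2.444 3.089 0.412
endloop
endfacet
facet normal -0.303 -0.148 0.941
outer loop
vertex -3.034 2.734 0.604
vertex -2.982 3.435 0.731
vertex -3.596 3.161 0.49
endloop
endfacet
facet normal -0.585 -0.636 0.503
outer loop
vertex -3.034 2.734 0.604
vertex -3.596 3.161 0.49
vertex -3.438 2.645 0.021
endloop
endfacet
facet normal -0.050 -0.982 0.184
outer loop
vertex -3.034 2.734 0.604
vertex -3.438 2.645 0.021
vertex -2.726 2.6 -0.027
endloop
endfacet
facet normal 0.564 -0.707 0.426
outer loop
vertex -3.034 2.734 0.604
vertex -2.726 2.6 -0.027
vertex -2.444 3.089 0.412
endloop
endfacet
facet normal 0.406 -0.192 0.893
outer loop
vertex -3.034 2.734 0.604
vertex -2.444 3.089 0.412
vertex -2.982 3.435 0.731
endloop
endfacet
facet normal -0.500 0.497 0.709
outer loop
vertex -3.596 3.161 0.49
vertex -2.982 3.435 0.731
vertex -3.354 3.78 0.227
endloop
endfacet
facet normal -0.956 -0.293 0.000
outer loop
vertex -3.438 2.645 0.021
vertex -3.596 3.161 0.49
vertex -3.636 3.291 -0.212
endloop
endfacet
facet normal -0.089 -0.851 -0.517
outer loop
vertex -2.726 2.6 -0.027
vertex -3.438 2.645 0.021
vertex -3.098 2.945 -0.531
endloop
endfacet
facet normal 0.904 -0.408 -0.127
outer loop
vertex -2.444 3.089 0.412
vertex -2.726 2.6 -0.027
vertex -2.484 3.219 -0.29
endloop
endfacet
facet normal 0.648 0.426 0.631
outer loop
vertex -2.982 3.435 0.731
vertex -2.444 3.089 0.412
vertex -2.642 3.735 0.179
endloop
endfacet
facet normal -0.950 -0.190 -0.247
outer loop
vertex 2.422 1.579 1.375
vertex 2.052 2.686 1.946
vertex 2.679 2.565 -0.369
endloop
endfacet
facet normal 0.284 -0.852 -0.440
outer loop
vertex 4.228 2.874 0.034
vertex 2.422 1.579 1.375
vertex 2.679 2.565 -0.369
endloop
endfacet
facet normal -0.950 -0.190 -0.247
outer loop
vertex 2.679 2.565 -0.369
vertex 2.052 2.686 1.946
vertex 2.309 3.672 0.202
endloop
endfacet
facet normal 0.127 0.488 -0.864
outer loop
vertex 2.309 3.672 0.202
vertex 4.228 2.874 0.034
vertex 2.679 2.565 -0.369
endloop
endfacet
facet normal -0.127 -0.488 0.864
outer loop
vertex 2.422 1.579 1.375
vertex 3.601 2.995 2.349
vertex 2.052 2.686 1.946
endloop
endfacet
facet normal 0.284 -0.852 -0.440
outer loop
vertex 3.971 1.888 1.778
vertex 2.422 1.579 1.375
vertex 4.228 2.874 0.034
endloop
endfacet
facet normal -0.127 -0.488 0.864
outer loop
vertex 3.971 1.888 1.778
vertex 3.601 2.995 2.349
vertex 2.422 1.579 1.375
endloop
endfacet
facet normal -0.284 0.852 0.440
outer loop
vertex 2.052 2.686 1.946
vertex 3.601 2.995 2.349
vertex 2.309 3.672 0.202
endloop
endfacet
facet normal 0.127 0.488 -0.864
outer loop
vertex 3.858 3.981 0.605
vertex 4.228 2.874 0.034
vertex 2.309 3.672 0.202
endloop
endfacet
facet normal -0.284 0.852 0.440
outer loop
vertex 2.309 3.672 0.202
vertex 3.601 2.995 2.349
vertex 3.858 3.981 0.605
endloop
endfacet
facet normal 0.950 0.190 0.247
outer loop
vertex 3.858 3.981 0.605
vertex 3.971 1.888 1.778
vertex 4.228 2.874 0.034
endloop
endfacet
facet normal 0.950 0.190 0.247
outer loop
vertex 3.601 2.995 2.349
vertex 3.971 1.888 1.778
vertex 3.858 3.981 0.605
endloop
endfacet
facet normal -0.055 -0.257 -0.965
outer loop
vertex -1.549 -3.25 -4.369
vertex -2.209 -3.431 -4.283
vertex -2.049 -2.785 -4.464
endloop
endfacet
facet normal 0.675 0.736 0.047
outer loop
vertex -1.549 -3.25 -4.369
vertex -2.049 -2.785 -4.464
vertex -2.091 -2.889 -2.237
endloop
endfacet
facet normal -0.056 -0.257 -0.965
outer loop
vertex -2.049 -2.785 -4.464
vertex -2.209 -3.431 -4.283
vertex -2.709 -2.965 -4.378
endloop
endfacet
facet normal -0.258 0.965 0.040
outer loop
vertex -2.049 -2.785 -4.464
vertex -2.709 -2.965 -4.378
vertex -2.091 -2.889 -2.237
endloop
endfacet
facet normal -0.055 -0.256 -0.965
outer loop
vertex -2.709 -2.965 -4.378
vertex -2.209 -3.431 -4.283
vertex -2.87 -3.612 -4.197
endloop
endfacet
facet normal -0.919 0.300 0.255
outer loop
vertex -2.709 -2.965 -4.378
vertex -2.87 -3.612 -4.197
vertex -2.091 -2.889 -2.237
endloop
endfacet
facet normal -0.056 -0.255 -0.965
outer loop
vertex -2.87 -3.612 -4.197
vertex -2.209 -3.431 -4.283
vertex -2.369 -4.077 -4.103
endloop
endfacet
facet normal -0.644 -0.598 0.477
outer loop
vertex -2.87 -3.612 -4.197
vertex -2.369 -4.077 -4.103
vertex -2.091 -2.889 -2.237
endloop
endfacet
facet normal -0.056 -0.255 -0.965
outer loop
vertex -2.369 -4.077 -4.103
vertex -2.209 -3.431 -4.283
vertex -1.709 -3.897 -4.189
endloop
endfacet
facet normal 0.288 -0.827 0.483
outer loop
vertex -2.369 -4.077 -4.103
vertex -1.709 -3.897 -4.189
vertex -2.091 -2.889 -2.237
endloop
endfacet
facet normal -0.056 -0.255 -0.965
outer loop
vertex -1.709 -3.897 -4.189
vertex -2.209 -3.431 -4.283
vertex -1.549 -3.25 -4.369
endloop
endfacet
facet normal 0.950 -0.160 0.269
outer loop
vertex -1.709 -3.897 -4.189
vertex -1.549 -3.25 -4.369
vertex -2.091 -2.889 -2.237
endloop
endfacet

endsolid


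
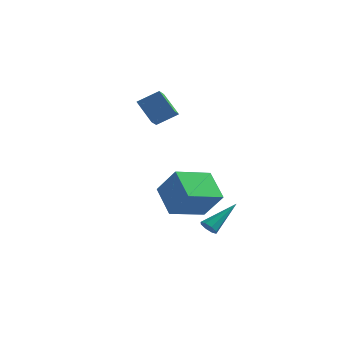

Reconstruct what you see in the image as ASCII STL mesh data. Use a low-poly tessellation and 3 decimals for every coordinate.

solid 
facet normal -0.653 0.271 0.707
outer loop
vertex -4.624 1.071 4.066
vertex -3.63 1.627 4.771
vertex -4.769 1.905 3.612
endloop
endfacet
facet normal -0.742 -0.416 -0.526
outer loop
vertex -3.73 1.473 2.489
vertex -4.624 1.071 4.066
vertex -4.769 1.905 3.612
endloop
endfacet
facet normal -0.653 0.271 0.707
outer loop
vertex -4.769 1.905 3.612
vertex -3.63 1.627 4.771
vertex -3.774 2.461 4.318
endloop
endfacet
facet normal -0.150 0.868 -0.473
outer loop
vertex -3.774 2.461 4.318
vertex -3.73 1.473 2.489
vertex -4.769 1.905 3.612
endloop
endfacet
facet normal 0.150 -0.868 0.473
outer loop
vertex -4.624 1.071 4.066
vertex -2.591 1.195 3.648
vertex -3.63 1.627 4.771
endloop
endfacet
facet normal -0.742 -0.414 -0.526
outer loop
vertex -3.586 0.639 2.942
vertex -4.624 1.071 4.066
vertex -3.73 1.473 2.489
endloop
endfacet
facet normal 0.150 -0.868 0.472
outer loop
vertex -3.586 0.639 2.942
vertex -2.591 1.195 3.648
vertex -4.624 1.071 4.066
endloop
endfacet
facet normal 0.742 0.414 0.527
outer loop
vertex -3.63 1.627 4.771
vertex -2.591 1.195 3.648
vertex -3.774 2.461 4.318
endloop
endfacet
facet normal -0.150 0.868 -0.473
outer loop
vertex -2.736 2.029 3.194
vertex -3.73 1.473 2.489
vertex -3.774 2.461 4.318
endloop
endfacet
facet normal 0.742 0.415 0.526
outer loop
vertex -3.774 2.461 4.318
vertex -2.591 1.195 3.648
vertex -2.736 2.029 3.194
endloop
endfacet
facet normal 0.653 -0.271 -0.707
outer loop
vertex -2.736 2.029 3.194
vertex -3.586 0.639 2.942
vertex -3.73 1.473 2.489
endloop
endfacet
facet normal 0.653 -0.271 -0.707
outer loop
vertex -2.591 1.195 3.648
vertex -3.586 0.639 2.942
vertex -2.736 2.029 3.194
endloop
endfacet
facet normal -0.509 -0.828 0.236
outer loop
vertex 0.698 -4.315 0.221
vertex -0.431 -3.312 1.307
vertex -0.419 -4.033 -1.201
endloop
endfacet
facet normal 0.607 -0.540 -0.584
outer loop
vertex 0.631 -2.328 -1.687
vertex 0.698 -4.315 0.221
vertex -0.419 -4.033 -1.201
endloop
endfacet
facet normal -0.510 -0.827 0.235
outer loop
vertex -0.419 -4.033 -1.201
vertex -0.431 -3.312 1.307
vertex -1.547 -3.029 -0.116
endloop
endfacet
facet normal -0.610 0.154 -0.777
outer loop
vertex -1.547 -3.029 -0.116
vertex 0.631 -2.328 -1.687
vertex -0.419 -4.033 -1.201
endloop
endfacet
facet normal 0.610 -0.154 0.777
outer loop
vertex 0.698 -4.315 0.221
vertex 0.619 -1.607 0.821
vertex -0.431 -3.312 1.307
endloop
endfacet
facet normal 0.607 -0.540 -0.583
outer loop
vertex 1.747 -2.611 -0.264
vertex 0.698 -4.315 0.221
vertex 0.631 -2.328 -1.687
endloop
endfacet
facet normal 0.610 -0.154 0.777
outer loop
vertex 1.747 -2.611 -0.264
vertex 0.619 -1.607 0.821
vertex 0.698 -4.315 0.221
endloop
endfacet
facet normal -0.607 0.540 0.583
outer loop
vertex -0.431 -3.312 1.307
vertex 0.619 -1.607 0.821
vertex -1.547 -3.029 -0.116
endloop
endfacet
facet normal -0.610 0.154 -0.777
outer loop
vertex -0.498 -1.325 -0.601
vertex 0.631 -2.328 -1.687
vertex -1.547 -3.029 -0.116
endloop
endfacet
facet normal -0.607 0.540 0.584
outer loop
vertex -1.547 -3.029 -0.116
vertex 0.619 -1.607 0.821
vertex -0.498 -1.325 -0.601
endloop
endfacet
facet normal 0.509 0.828 -0.235
outer loop
vertex -0.498 -1.325 -0.601
vertex 1.747 -2.611 -0.264
vertex 0.631 -2.328 -1.687
endloop
endfacet
facet normal 0.509 0.827 -0.236
outer loop
vertex 0.619 -1.607 0.821
vertex 1.747 -2.611 -0.264
vertex -0.498 -1.325 -0.601
endloop
endfacet
facet normal -0.387 -0.720 -0.576
outer loop
vertex 0.889 -1.493 -3.085
vertex 0.402 -1.307 -2.99
vertex 0.774 -1.214 -3.356
endloop
endfacet
facet normal 0.942 0.071 -0.327
outer loop
vertex 0.889 -1.493 -3.085
vertex 0.774 -1.214 -3.356
vertex 1.218 0.207 -1.77
endloop
endfacet
facet normal -0.388 -0.718 -0.577
outer loop
vertex 0.774 -1.214 -3.356
vertex 0.402 -1.307 -2.99
vertex 0.441 -0.989 -3.412
endloop
endfacet
facet normal 0.497 0.573 -0.652
outer loop
vertex 0.774 -1.214 -3.356
vertex 0.441 -0.989 -3.412
vertex 1.218 0.207 -1.77
endloop
endfacet
facet normal -0.387 -0.719 -0.577
outer loop
vertex 0.441 -0.989 -3.412
vertex 0.402 -1.307 -2.99
vertex 0.085 -0.95 -3.222
endloop
endfacet
facet normal -0.186 0.834 -0.520
outer loop
vertex 0.441 -0.989 -3.412
vertex 0.085 -0.95 -3.222
vertex 1.218 0.207 -1.77
endloop
endfacet
facet normal -0.386 -0.719 -0.578
outer loop
vertex 0.085 -0.95 -3.222
vertex 0.402 -1.307 -2.99
vertex -0.085 -1.121 -2.896
endloop
endfacet
facet normal -0.712 0.702 -0.003
outer loop
vertex 0.085 -0.95 -3.222
vertex -0.085 -1.121 -2.896
vertex 1.218 0.207 -1.77
endloop
endfacet
facet normal -0.386 -0.718 -0.579
outer loop
vertex -0.085 -1.121 -2.896
vertex 0.402 -1.307 -2.99
vertex 0.029 -1.401 -2.625
endloop
endfacet
facet normal -0.768 0.256 0.587
outer loop
vertex -0.085 -1.121 -2.896
vertex 0.029 -1.401 -2.625
vertex 1.218 0.207 -1.77
endloop
endfacet
facet normal -0.387 -0.717 -0.580
outer loop
vertex 0.029 -1.401 -2.625
vertex 0.402 -1.307 -2.99
vertex 0.362 -1.626 -2.569
endloop
endfacet
facet normal -0.321 -0.248 0.914
outer loop
vertex 0.029 -1.401 -2.625
vertex 0.362 -1.626 -2.569
vertex 1.218 0.207 -1.77
endloop
endfacet
facet normal -0.386 -0.717 -0.580
outer loop
vertex 0.362 -1.626 -2.569
vertex 0.402 -1.307 -2.99
vertex 0.718 -1.664 -2.759
endloop
endfacet
facet normal 0.362 -0.509 0.781
outer loop
vertex 0.362 -1.626 -2.569
vertex 0.718 -1.664 -2.759
vertex 1.218 0.207 -1.77
endloop
endfacet
facet normal -0.387 -0.717 -0.579
outer loop
vertex 0.718 -1.664 -2.759
vertex 0.402 -1.307 -2.99
vertex 0.889 -1.493 -3.085
endloop
endfacet
facet normal 0.887 -0.378 0.267
outer loop
vertex 0.718 -1.664 -2.759
vertex 0.889 -1.493 -3.085
vertex 1.218 0.207 -1.77
endloop
endfacet

endsolid


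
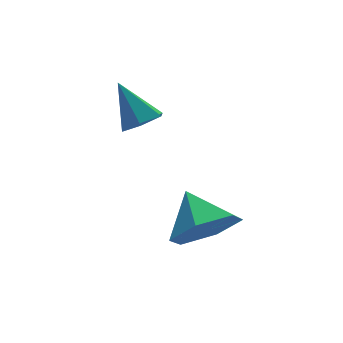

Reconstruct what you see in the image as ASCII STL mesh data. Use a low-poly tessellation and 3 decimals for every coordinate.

solid 
facet normal -0.007 -0.831 -0.556
outer loop
vertex -2.347 -1.298 -0.983
vertex -2.884 -1.744 -0.31
vertex -3.315 -1.258 -1.031
endloop
endfacet
facet normal 0.057 0.922 -0.382
outer loop
vertex -2.347 -1.298 -0.983
vertex -3.315 -1.258 -1.031
vertex -2.876 -0.696 0.39
endloop
endfacet
facet normal -0.007 -0.831 -0.556
outer loop
vertex -3.315 -1.258 -1.031
vertex -2.884 -1.744 -0.31
vertex -3.852 -1.704 -0.358
endloop
endfacet
facet normal -0.689 0.721 -0.072
outer loop
vertex -3.315 -1.258 -1.031
vertex -3.852 -1.704 -0.358
vertex -2.876 -0.696 0.39
endloop
endfacet
facet normal -0.007 -0.832 -0.555
outer loop
vertex -3.852 -1.704 -0.358
vertex -2.884 -1.744 -0.31
vertex -3.422 -2.189 0.363
endloop
endfacet
facet normal -0.742 0.260 0.618
outer loop
vertex -3.852 -1.704 -0.358
vertex -3.422 -2.189 0.363
vertex -2.876 -0.696 0.39
endloop
endfacet
facet normal -0.007 -0.832 -0.555
outer loop
vertex -3.422 -2.189 0.363
vertex -2.884 -1.744 -0.31
vertex -2.454 -2.229 0.411
endloop
endfacet
facet normal -0.050 0.000 0.999
outer loop
vertex -3.422 -2.189 0.363
vertex -2.454 -2.229 0.411
vertex -2.876 -0.696 0.39
endloop
endfacet
facet normal -0.007 -0.832 -0.555
outer loop
vertex -2.454 -2.229 0.411
vertex -2.884 -1.744 -0.31
vertex -1.916 -1.784 -0.262
endloop
endfacet
facet normal 0.696 0.201 0.689
outer loop
vertex -2.454 -2.229 0.411
vertex -1.916 -1.784 -0.262
vertex -2.876 -0.696 0.39
endloop
endfacet
facet normal -0.007 -0.831 -0.556
outer loop
vertex -1.916 -1.784 -0.262
vertex -2.884 -1.744 -0.31
vertex -2.347 -1.298 -0.983
endloop
endfacet
facet normal 0.749 0.662 -0.002
outer loop
vertex -1.916 -1.784 -0.262
vertex -2.347 -1.298 -0.983
vertex -2.876 -0.696 0.39
endloop
endfacet
facet normal 0.205 -0.568 -0.797
outer loop
vertex -2.546 1.119 1.976
vertex -3.142 1.03 1.886
vertex -2.861 1.502 1.622
endloop
endfacet
facet normal 0.698 0.703 0.140
outer loop
vertex -2.546 1.119 1.976
vertex -2.861 1.502 1.622
vertex -3.418 1.79 2.954
endloop
endfacet
facet normal 0.206 -0.568 -0.796
outer loop
vertex -2.861 1.502 1.622
vertex -3.142 1.03 1.886
vertex -3.457 1.413 1.531
endloop
endfacet
facet normal -0.105 0.962 -0.252
outer loop
vertex -2.861 1.502 1.622
vertex -3.457 1.413 1.531
vertex -3.418 1.79 2.954
endloop
endfacet
facet normal 0.206 -0.569 -0.796
outer loop
vertex -3.457 1.413 1.531
vertex -3.142 1.03 1.886
vertex -3.739 0.941 1.795
endloop
endfacet
facet normal -0.878 0.468 -0.100
outer loop
vertex -3.457 1.413 1.531
vertex -3.739 0.941 1.795
vertex -3.418 1.79 2.954
endloop
endfacet
facet normal 0.206 -0.568 -0.797
outer loop
vertex -3.739 0.941 1.795
vertex -3.142 1.03 1.886
vertex -3.424 0.557 2.15
endloop
endfacet
facet normal -0.849 -0.286 0.444
outer loop
vertex -3.739 0.941 1.795
vertex -3.424 0.557 2.15
vertex -3.418 1.79 2.954
endloop
endfacet
facet normal 0.205 -0.567 -0.798
outer loop
vertex -3.424 0.557 2.15
vertex -3.142 1.03 1.886
vertex -2.827 0.646 2.24
endloop
endfacet
facet normal -0.045 -0.546 0.837
outer loop
vertex -3.424 0.557 2.15
vertex -2.827 0.646 2.24
vertex -3.418 1.79 2.954
endloop
endfacet
facet normal 0.205 -0.567 -0.798
outer loop
vertex -2.827 0.646 2.24
vertex -3.142 1.03 1.886
vertex -2.546 1.119 1.976
endloop
endfacet
facet normal 0.728 -0.051 0.684
outer loop
vertex -2.827 0.646 2.24
vertex -2.546 1.119 1.976
vertex -3.418 1.79 2.954
endloop
endfacet

endsolid


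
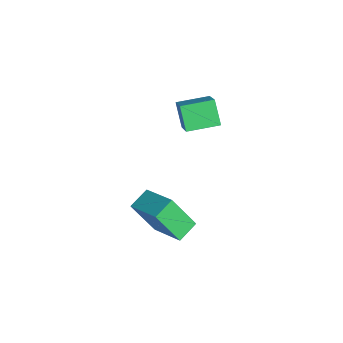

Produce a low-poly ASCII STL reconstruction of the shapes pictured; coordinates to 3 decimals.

solid 
facet normal -0.821 -0.394 -0.414
outer loop
vertex 0.105 -1.093 -3.525
vertex -0.365 -0.424 -3.229
vertex 0.389 -0.318 -4.825
endloop
endfacet
facet normal 0.541 -0.769 -0.341
outer loop
vertex 1.645 0.284 -4.191
vertex 0.105 -1.093 -3.525
vertex 0.389 -0.318 -4.825
endloop
endfacet
facet normal -0.821 -0.393 -0.414
outer loop
vertex 0.389 -0.318 -4.825
vertex -0.365 -0.424 -3.229
vertex -0.081 0.351 -4.528
endloop
endfacet
facet normal 0.184 0.504 -0.844
outer loop
vertex -0.081 0.351 -4.528
vertex 1.645 0.284 -4.191
vertex 0.389 -0.318 -4.825
endloop
endfacet
facet normal -0.185 -0.503 0.844
outer loop
vertex 0.105 -1.093 -3.525
vertex 0.891 0.178 -2.595
vertex -0.365 -0.424 -3.229
endloop
endfacet
facet normal 0.540 -0.769 -0.341
outer loop
vertex 1.361 -0.491 -2.892
vertex 0.105 -1.093 -3.525
vertex 1.645 0.284 -4.191
endloop
endfacet
facet normal -0.184 -0.504 0.844
outer loop
vertex 1.361 -0.491 -2.892
vertex 0.891 0.178 -2.595
vertex 0.105 -1.093 -3.525
endloop
endfacet
facet normal -0.541 0.769 0.341
outer loop
vertex -0.365 -0.424 -3.229
vertex 0.891 0.178 -2.595
vertex -0.081 0.351 -4.528
endloop
endfacet
facet normal 0.184 0.503 -0.844
outer loop
vertex 1.175 0.953 -3.895
vertex 1.645 0.284 -4.191
vertex -0.081 0.351 -4.528
endloop
endfacet
facet normal -0.540 0.769 0.341
outer loop
vertex -0.081 0.351 -4.528
vertex 0.891 0.178 -2.595
vertex 1.175 0.953 -3.895
endloop
endfacet
facet normal 0.821 0.393 0.414
outer loop
vertex 1.175 0.953 -3.895
vertex 1.361 -0.491 -2.892
vertex 1.645 0.284 -4.191
endloop
endfacet
facet normal 0.821 0.393 0.414
outer loop
vertex 0.891 0.178 -2.595
vertex 1.361 -0.491 -2.892
vertex 1.175 0.953 -3.895
endloop
endfacet
facet normal -0.653 -0.059 0.755
outer loop
vertex -0.906 0.869 0.769
vertex -0.878 2.063 0.886
vertex -2.095 0.997 -0.248
endloop
endfacet
facet normal -0.024 -0.995 -0.097
outer loop
vertex -1.422 1.057 -1.026
vertex -0.906 0.869 0.769
vertex -2.095 0.997 -0.248
endloop
endfacet
facet normal -0.653 -0.057 0.755
outer loop
vertex -2.095 0.997 -0.248
vertex -0.878 2.063 0.886
vertex -2.066 2.191 -0.132
endloop
endfacet
facet normal -0.757 0.081 -0.648
outer loop
vertex -2.066 2.191 -0.132
vertex -1.422 1.057 -1.026
vertex -2.095 0.997 -0.248
endloop
endfacet
facet normal 0.757 -0.081 0.648
outer loop
vertex -0.906 0.869 0.769
vertex -0.205 2.123 0.108
vertex -0.878 2.063 0.886
endloop
endfacet
facet normal -0.024 -0.995 -0.097
outer loop
vertex -0.234 0.929 -0.008
vertex -0.906 0.869 0.769
vertex -1.422 1.057 -1.026
endloop
endfacet
facet normal 0.757 -0.081 0.648
outer loop
vertex -0.234 0.929 -0.008
vertex -0.205 2.123 0.108
vertex -0.906 0.869 0.769
endloop
endfacet
facet normal 0.024 0.995 0.097
outer loop
vertex -0.878 2.063 0.886
vertex -0.205 2.123 0.108
vertex -2.066 2.191 -0.132
endloop
endfacet
facet normal -0.757 0.081 -0.648
outer loop
vertex -1.394 2.251 -0.909
vertex -1.422 1.057 -1.026
vertex -2.066 2.191 -0.132
endloop
endfacet
facet normal 0.024 0.995 0.097
outer loop
vertex -2.066 2.191 -0.132
vertex -0.205 2.123 0.108
vertex -1.394 2.251 -0.909
endloop
endfacet
facet normal 0.653 0.059 -0.755
outer loop
vertex -1.394 2.251 -0.909
vertex -0.234 0.929 -0.008
vertex -1.422 1.057 -1.026
endloop
endfacet
facet normal 0.652 0.058 -0.756
outer loop
vertex -0.205 2.123 0.108
vertex -0.234 0.929 -0.008
vertex -1.394 2.251 -0.909
endloop
endfacet

endsolid


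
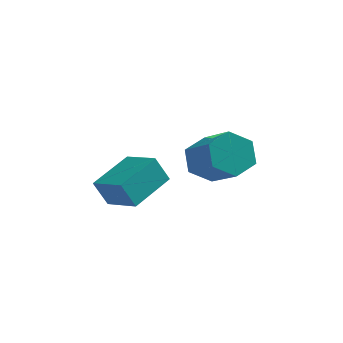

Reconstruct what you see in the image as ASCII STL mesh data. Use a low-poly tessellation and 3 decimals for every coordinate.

solid 
facet normal -0.816 0.480 -0.322
outer loop
vertex -0.782 -0.214 2.012
vertex 0.019 1.544 2.602
vertex -0.265 -0.077 0.904
endloop
endfacet
facet normal -0.396 -0.870 -0.292
outer loop
vertex 1.041 -0.844 1.418
vertex -0.782 -0.214 2.012
vertex -0.265 -0.077 0.904
endloop
endfacet
facet normal -0.817 0.480 -0.321
outer loop
vertex -0.265 -0.077 0.904
vertex 0.019 1.544 2.602
vertex 0.535 1.681 1.495
endloop
endfacet
facet normal 0.420 0.112 -0.901
outer loop
vertex 0.535 1.681 1.495
vertex 1.041 -0.844 1.418
vertex -0.265 -0.077 0.904
endloop
endfacet
facet normal -0.420 -0.111 0.901
outer loop
vertex -0.782 -0.214 2.012
vertex 1.325 0.777 3.116
vertex 0.019 1.544 2.602
endloop
endfacet
facet normal -0.396 -0.870 -0.292
outer loop
vertex 0.525 -0.981 2.525
vertex -0.782 -0.214 2.012
vertex 1.041 -0.844 1.418
endloop
endfacet
facet normal -0.419 -0.112 0.901
outer loop
vertex 0.525 -0.981 2.525
vertex 1.325 0.777 3.116
vertex -0.782 -0.214 2.012
endloop
endfacet
facet normal 0.396 0.870 0.292
outer loop
vertex 0.019 1.544 2.602
vertex 1.325 0.777 3.116
vertex 0.535 1.681 1.495
endloop
endfacet
facet normal 0.419 0.111 -0.901
outer loop
vertex 1.842 0.914 2.008
vertex 1.041 -0.844 1.418
vertex 0.535 1.681 1.495
endloop
endfacet
facet normal 0.396 0.870 0.292
outer loop
vertex 0.535 1.681 1.495
vertex 1.325 0.777 3.116
vertex 1.842 0.914 2.008
endloop
endfacet
facet normal 0.816 -0.480 0.321
outer loop
vertex 1.842 0.914 2.008
vertex 0.525 -0.981 2.525
vertex 1.041 -0.844 1.418
endloop
endfacet
facet normal 0.816 -0.480 0.322
outer loop
vertex 1.325 0.777 3.116
vertex 0.525 -0.981 2.525
vertex 1.842 0.914 2.008
endloop
endfacet
facet normal -0.603 0.581 -0.547
outer loop
vertex 3.895 1.495 3.697
vertex 3.365 0.673 3.409
vertex 3.096 1.185 4.249
endloop
endfacet
facet normal 0.148 0.755 0.638
outer loop
vertex 3.895 1.495 3.697
vertex 3.096 1.185 4.249
vertex 5.065 0.369 4.758
endloop
endfacet
facet normal 0.148 0.756 0.638
outer loop
vertex 5.065 0.369 4.758
vertex 3.096 1.185 4.249
vertex 4.266 0.059 5.311
endloop
endfacet
facet normal 0.604 -0.580 0.547
outer loop
vertex 5.065 0.369 4.758
vertex 4.266 0.059 5.311
vertex 4.535 -0.453 4.471
endloop
endfacet
facet normal -0.603 0.581 -0.547
outer loop
vertex 3.096 1.185 4.249
vertex 3.365 0.673 3.409
vertex 2.565 0.363 3.962
endloop
endfacet
facet normal -0.605 0.115 0.788
outer loop
vertex 3.096 1.185 4.249
vertex 2.565 0.363 3.962
vertex 4.266 0.059 5.311
endloop
endfacet
facet normal -0.605 0.114 0.788
outer loop
vertex 4.266 0.059 5.311
vertex 2.565 0.363 3.962
vertex 3.736 -0.763 5.023
endloop
endfacet
facet normal 0.603 -0.581 0.547
outer loop
vertex 4.266 0.059 5.311
vertex 3.736 -0.763 5.023
vertex 4.535 -0.453 4.471
endloop
endfacet
facet normal -0.603 0.580 -0.547
outer loop
vertex 2.565 0.363 3.962
vertex 3.365 0.673 3.409
vertex 2.835 -0.149 3.122
endloop
endfacet
facet normal -0.752 -0.642 0.149
outer loop
vertex 2.565 0.363 3.962
vertex 2.835 -0.149 3.122
vertex 3.736 -0.763 5.023
endloop
endfacet
facet normal -0.753 -0.641 0.150
outer loop
vertex 3.736 -0.763 5.023
vertex 2.835 -0.149 3.122
vertex 4.005 -1.275 4.183
endloop
endfacet
facet normal 0.603 -0.581 0.547
outer loop
vertex 3.736 -0.763 5.023
vertex 4.005 -1.275 4.183
vertex 4.535 -0.453 4.471
endloop
endfacet
facet normal -0.604 0.580 -0.547
outer loop
vertex 2.835 -0.149 3.122
vertex 3.365 0.673 3.409
vertex 3.634 0.161 2.569
endloop
endfacet
facet normal -0.148 -0.756 -0.638
outer loop
vertex 2.835 -0.149 3.122
vertex 3.634 0.161 2.569
vertex 4.005 -1.275 4.183
endloop
endfacet
facet normal -0.148 -0.756 -0.638
outer loop
vertex 4.005 -1.275 4.183
vertex 3.634 0.161 2.569
vertex 4.804 -0.965 3.631
endloop
endfacet
facet normal 0.603 -0.581 0.547
outer loop
vertex 4.005 -1.275 4.183
vertex 4.804 -0.965 3.631
vertex 4.535 -0.453 4.471
endloop
endfacet
facet normal -0.603 0.581 -0.547
outer loop
vertex 3.634 0.161 2.569
vertex 3.365 0.673 3.409
vertex 4.164 0.983 2.857
endloop
endfacet
facet normal 0.605 -0.114 -0.788
outer loop
vertex 3.634 0.161 2.569
vertex 4.164 0.983 2.857
vertex 4.804 -0.965 3.631
endloop
endfacet
facet normal 0.604 -0.115 -0.789
outer loop
vertex 4.804 -0.965 3.631
vertex 4.164 0.983 2.857
vertex 5.335 -0.143 3.918
endloop
endfacet
facet normal 0.603 -0.581 0.547
outer loop
vertex 4.804 -0.965 3.631
vertex 5.335 -0.143 3.918
vertex 4.535 -0.453 4.471
endloop
endfacet
facet normal -0.603 0.581 -0.547
outer loop
vertex 4.164 0.983 2.857
vertex 3.365 0.673 3.409
vertex 3.895 1.495 3.697
endloop
endfacet
facet normal 0.752 0.641 -0.150
outer loop
vertex 4.164 0.983 2.857
vertex 3.895 1.495 3.697
vertex 5.335 -0.143 3.918
endloop
endfacet
facet normal 0.753 0.641 -0.149
outer loop
vertex 5.335 -0.143 3.918
vertex 3.895 1.495 3.697
vertex 5.065 0.369 4.758
endloop
endfacet
facet normal 0.603 -0.580 0.547
outer loop
vertex 5.335 -0.143 3.918
vertex 5.065 0.369 4.758
vertex 4.535 -0.453 4.471
endloop
endfacet

endsolid


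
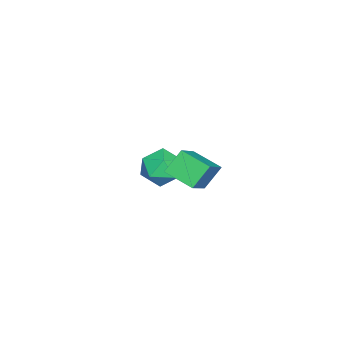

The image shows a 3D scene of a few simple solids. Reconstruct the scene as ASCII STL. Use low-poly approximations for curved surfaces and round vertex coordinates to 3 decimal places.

solid 
facet normal 0.118 -0.248 0.962
outer loop
vertex -3.154 -3.493 0.798
vertex -3.999 -3.815 0.819
vertex -3.313 -4.36 0.594
endloop
endfacet
facet normal 0.740 -0.280 0.612
outer loop
vertex -3.154 -3.493 0.798
vertex -3.313 -4.36 0.594
vertex -2.725 -3.88 0.102
endloop
endfacet
facet normal 0.869 0.365 0.333
outer loop
vertex -3.154 -3.493 0.798
vertex -2.725 -3.88 0.102
vertex -3.048 -3.039 0.023
endloop
endfacet
facet normal 0.328 0.795 0.511
outer loop
vertex -3.154 -3.493 0.798
vertex -3.048 -3.039 0.023
vertex -3.835 -2.999 0.466
endloop
endfacet
facet normal -0.136 0.416 0.899
outer loop
vertex -3.154 -3.493 0.798
vertex -3.835 -2.999 0.466
vertex -3.999 -3.815 0.819
endloop
endfacet
facet normal 0.667 -0.742 0.073
outer loop
vertex -2.725 -3.88 0.102
vertex -3.313 -4.36 0.594
vertex -3.305 -4.441 -0.306
endloop
endfacet
facet normal -0.339 -0.690 0.639
outer loop
vertex -3.313 -4.36 0.594
vertex -3.999 -3.815 0.819
vertex -4.092 -4.401 0.137
endloop
endfacet
facet normal -0.750 0.384 0.539
outer loop
vertex -3.999 -3.815 0.819
vertex -3.835 -2.999 0.466
vertex -4.415 -3.56 0.058
endloop
endfacet
facet normal 0.000 0.996 -0.090
outer loop
vertex -3.835 -2.999 0.466
vertex -3.048 -3.039 0.023
vertex -3.827 -3.08 -0.434
endloop
endfacet
facet normal 0.876 0.301 -0.378
outer loop
vertex -3.048 -3.039 0.023
vertex -2.725 -3.88 0.102
vertex -3.141 -3.625 -0.659
endloop
endfacet
facet normal -0.328 -0.795 -0.511
outer loop
vertex -3.986 -3.947 -0.638
vertex -3.305 -4.441 -0.306
vertex -4.092 -4.401 0.137
endloop
endfacet
facet normal -0.869 -0.365 -0.333
outer loop
vertex -3.986 -3.947 -0.638
vertex -4.092 -4.401 0.137
vertex -4.415 -3.56 0.058
endloop
endfacet
facet normal -0.740 0.280 -0.612
outer loop
vertex -3.986 -3.947 -0.638
vertex -4.415 -3.56 0.058
vertex -3.827 -3.08 -0.434
endloop
endfacet
facet normal -0.118 0.248 -0.962
outer loop
vertex -3.986 -3.947 -0.638
vertex -3.827 -3.08 -0.434
vertex -3.141 -3.625 -0.659
endloop
endfacet
facet normal 0.136 -0.416 -0.899
outer loop
vertex -3.986 -3.947 -0.638
vertex -3.141 -3.625 -0.659
vertex -3.305 -4.441 -0.306
endloop
endfacet
facet normal -0.000 -0.996 0.090
outer loop
vertex -4.092 -4.401 0.137
vertex -3.305 -4.441 -0.306
vertex -3.313 -4.36 0.594
endloop
endfacet
facet normal -0.876 -0.301 0.378
outer loop
vertex -4.415 -3.56 0.058
vertex -4.092 -4.401 0.137
vertex -3.999 -3.815 0.819
endloop
endfacet
facet normal -0.667 0.742 -0.073
outer loop
vertex -3.827 -3.08 -0.434
vertex -4.415 -3.56 0.058
vertex -3.835 -2.999 0.466
endloop
endfacet
facet normal 0.339 0.690 -0.639
outer loop
vertex -3.141 -3.625 -0.659
vertex -3.827 -3.08 -0.434
vertex -3.048 -3.039 0.023
endloop
endfacet
facet normal 0.750 -0.384 -0.539
outer loop
vertex -3.305 -4.441 -0.306
vertex -3.141 -3.625 -0.659
vertex -2.725 -3.88 0.102
endloop
endfacet
facet normal -0.526 0.397 0.752
outer loop
vertex 0.599 -1.542 4.23
vertex 0.865 -0.459 3.844
vertex -0.697 -1.545 3.326
endloop
endfacet
facet normal -0.225 -0.918 0.326
outer loop
vertex -0.145 -1.961 2.536
vertex 0.599 -1.542 4.23
vertex -0.697 -1.545 3.326
endloop
endfacet
facet normal -0.525 0.397 0.753
outer loop
vertex -0.697 -1.545 3.326
vertex 0.865 -0.459 3.844
vertex -0.431 -0.462 2.941
endloop
endfacet
facet normal -0.820 -0.002 -0.572
outer loop
vertex -0.431 -0.462 2.941
vertex -0.145 -1.961 2.536
vertex -0.697 -1.545 3.326
endloop
endfacet
facet normal 0.820 0.002 0.572
outer loop
vertex 0.599 -1.542 4.23
vertex 1.417 -0.875 3.054
vertex 0.865 -0.459 3.844
endloop
endfacet
facet normal -0.225 -0.918 0.326
outer loop
vertex 1.151 -1.958 3.439
vertex 0.599 -1.542 4.23
vertex -0.145 -1.961 2.536
endloop
endfacet
facet normal 0.820 0.002 0.572
outer loop
vertex 1.151 -1.958 3.439
vertex 1.417 -0.875 3.054
vertex 0.599 -1.542 4.23
endloop
endfacet
facet normal 0.225 0.918 -0.326
outer loop
vertex 0.865 -0.459 3.844
vertex 1.417 -0.875 3.054
vertex -0.431 -0.462 2.941
endloop
endfacet
facet normal -0.821 -0.002 -0.572
outer loop
vertex 0.121 -0.878 2.15
vertex -0.145 -1.961 2.536
vertex -0.431 -0.462 2.941
endloop
endfacet
facet normal 0.225 0.918 -0.326
outer loop
vertex -0.431 -0.462 2.941
vertex 1.417 -0.875 3.054
vertex 0.121 -0.878 2.15
endloop
endfacet
facet normal 0.525 -0.397 -0.753
outer loop
vertex 0.121 -0.878 2.15
vertex 1.151 -1.958 3.439
vertex -0.145 -1.961 2.536
endloop
endfacet
facet normal 0.526 -0.397 -0.752
outer loop
vertex 1.417 -0.875 3.054
vertex 1.151 -1.958 3.439
vertex 0.121 -0.878 2.15
endloop
endfacet

endsolid


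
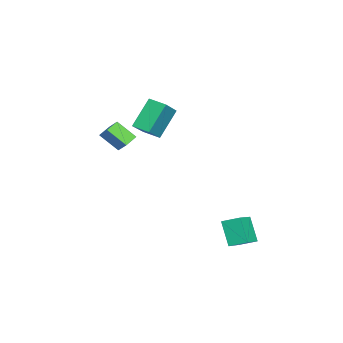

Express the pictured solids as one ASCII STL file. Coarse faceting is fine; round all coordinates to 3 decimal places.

solid 
facet normal -0.768 0.544 0.339
outer loop
vertex -3.861 -2.876 2.554
vertex -3.555 -1.857 1.613
vertex -4.525 -3.355 1.819
endloop
endfacet
facet normal -0.216 -0.717 0.662
outer loop
vertex -3.865 -3.823 1.527
vertex -3.861 -2.876 2.554
vertex -4.525 -3.355 1.819
endloop
endfacet
facet normal -0.768 0.544 0.339
outer loop
vertex -4.525 -3.355 1.819
vertex -3.555 -1.857 1.613
vertex -4.219 -2.336 0.878
endloop
endfacet
facet normal -0.604 -0.435 -0.668
outer loop
vertex -4.219 -2.336 0.878
vertex -3.865 -3.823 1.527
vertex -4.525 -3.355 1.819
endloop
endfacet
facet normal 0.604 0.435 0.668
outer loop
vertex -3.861 -2.876 2.554
vertex -2.895 -2.325 1.321
vertex -3.555 -1.857 1.613
endloop
endfacet
facet normal -0.216 -0.717 0.662
outer loop
vertex -3.201 -3.344 2.262
vertex -3.861 -2.876 2.554
vertex -3.865 -3.823 1.527
endloop
endfacet
facet normal 0.604 0.435 0.668
outer loop
vertex -3.201 -3.344 2.262
vertex -2.895 -2.325 1.321
vertex -3.861 -2.876 2.554
endloop
endfacet
facet normal 0.216 0.717 -0.662
outer loop
vertex -3.555 -1.857 1.613
vertex -2.895 -2.325 1.321
vertex -4.219 -2.336 0.878
endloop
endfacet
facet normal -0.604 -0.435 -0.668
outer loop
vertex -3.559 -2.804 0.586
vertex -3.865 -3.823 1.527
vertex -4.219 -2.336 0.878
endloop
endfacet
facet normal 0.216 0.717 -0.662
outer loop
vertex -4.219 -2.336 0.878
vertex -2.895 -2.325 1.321
vertex -3.559 -2.804 0.586
endloop
endfacet
facet normal 0.768 -0.544 -0.339
outer loop
vertex -3.559 -2.804 0.586
vertex -3.201 -3.344 2.262
vertex -3.865 -3.823 1.527
endloop
endfacet
facet normal 0.768 -0.544 -0.339
outer loop
vertex -2.895 -2.325 1.321
vertex -3.201 -3.344 2.262
vertex -3.559 -2.804 0.586
endloop
endfacet
facet normal -0.760 0.246 -0.602
outer loop
vertex -3.306 -0.607 4.13
vertex -2.865 0.281 3.936
vertex -2.36 -1.406 2.61
endloop
endfacet
facet normal -0.436 -0.879 0.191
outer loop
vertex -0.955 -1.861 3.724
vertex -3.306 -0.607 4.13
vertex -2.36 -1.406 2.61
endloop
endfacet
facet normal -0.760 0.246 -0.602
outer loop
vertex -2.36 -1.406 2.61
vertex -2.865 0.281 3.936
vertex -1.92 -0.518 2.417
endloop
endfacet
facet normal 0.483 -0.408 -0.775
outer loop
vertex -1.92 -0.518 2.417
vertex -0.955 -1.861 3.724
vertex -2.36 -1.406 2.61
endloop
endfacet
facet normal -0.482 0.409 0.775
outer loop
vertex -3.306 -0.607 4.13
vertex -1.46 -0.174 5.05
vertex -2.865 0.281 3.936
endloop
endfacet
facet normal -0.436 -0.879 0.191
outer loop
vertex -1.9 -1.062 5.243
vertex -3.306 -0.607 4.13
vertex -0.955 -1.861 3.724
endloop
endfacet
facet normal -0.482 0.407 0.776
outer loop
vertex -1.9 -1.062 5.243
vertex -1.46 -0.174 5.05
vertex -3.306 -0.607 4.13
endloop
endfacet
facet normal 0.436 0.879 -0.191
outer loop
vertex -2.865 0.281 3.936
vertex -1.46 -0.174 5.05
vertex -1.92 -0.518 2.417
endloop
endfacet
facet normal 0.482 -0.409 -0.775
outer loop
vertex -0.514 -0.973 3.53
vertex -0.955 -1.861 3.724
vertex -1.92 -0.518 2.417
endloop
endfacet
facet normal 0.436 0.880 -0.191
outer loop
vertex -1.92 -0.518 2.417
vertex -1.46 -0.174 5.05
vertex -0.514 -0.973 3.53
endloop
endfacet
facet normal 0.760 -0.246 0.602
outer loop
vertex -0.514 -0.973 3.53
vertex -1.9 -1.062 5.243
vertex -0.955 -1.861 3.724
endloop
endfacet
facet normal 0.760 -0.246 0.602
outer loop
vertex -1.46 -0.174 5.05
vertex -1.9 -1.062 5.243
vertex -0.514 -0.973 3.53
endloop
endfacet
facet normal -0.519 -0.255 0.816
outer loop
vertex 2.329 2.763 -1.223
vertex 2.448 3.696 -0.856
vertex 0.898 3.244 -1.982
endloop
endfacet
facet normal -0.118 -0.924 -0.363
outer loop
vertex 1.712 3.644 -3.264
vertex 2.329 2.763 -1.223
vertex 0.898 3.244 -1.982
endloop
endfacet
facet normal -0.519 -0.255 0.816
outer loop
vertex 0.898 3.244 -1.982
vertex 2.448 3.696 -0.856
vertex 1.017 4.178 -1.615
endloop
endfacet
facet normal -0.847 0.284 -0.449
outer loop
vertex 1.017 4.178 -1.615
vertex 1.712 3.644 -3.264
vertex 0.898 3.244 -1.982
endloop
endfacet
facet normal 0.847 -0.285 0.449
outer loop
vertex 2.329 2.763 -1.223
vertex 3.262 4.096 -2.138
vertex 2.448 3.696 -0.856
endloop
endfacet
facet normal -0.119 -0.924 -0.363
outer loop
vertex 3.143 3.162 -2.505
vertex 2.329 2.763 -1.223
vertex 1.712 3.644 -3.264
endloop
endfacet
facet normal 0.847 -0.284 0.449
outer loop
vertex 3.143 3.162 -2.505
vertex 3.262 4.096 -2.138
vertex 2.329 2.763 -1.223
endloop
endfacet
facet normal 0.118 0.924 0.364
outer loop
vertex 2.448 3.696 -0.856
vertex 3.262 4.096 -2.138
vertex 1.017 4.178 -1.615
endloop
endfacet
facet normal -0.847 0.285 -0.449
outer loop
vertex 1.831 4.577 -2.897
vertex 1.712 3.644 -3.264
vertex 1.017 4.178 -1.615
endloop
endfacet
facet normal 0.118 0.924 0.363
outer loop
vertex 1.017 4.178 -1.615
vertex 3.262 4.096 -2.138
vertex 1.831 4.577 -2.897
endloop
endfacet
facet normal 0.519 0.255 -0.816
outer loop
vertex 1.831 4.577 -2.897
vertex 3.143 3.162 -2.505
vertex 1.712 3.644 -3.264
endloop
endfacet
facet normal 0.519 0.255 -0.816
outer loop
vertex 3.262 4.096 -2.138
vertex 3.143 3.162 -2.505
vertex 1.831 4.577 -2.897
endloop
endfacet

endsolid
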